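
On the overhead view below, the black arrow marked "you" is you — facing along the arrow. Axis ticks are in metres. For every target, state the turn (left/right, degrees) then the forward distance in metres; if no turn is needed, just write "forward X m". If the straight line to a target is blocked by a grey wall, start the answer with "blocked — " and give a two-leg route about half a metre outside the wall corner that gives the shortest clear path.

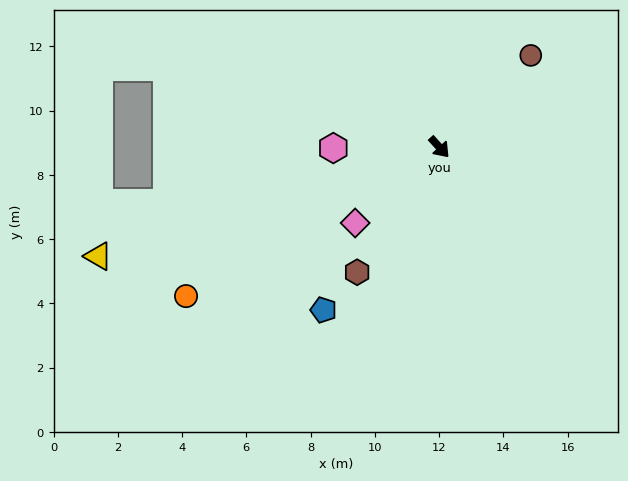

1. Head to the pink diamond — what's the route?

turn right 90°, forward 3.5 m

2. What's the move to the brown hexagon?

turn right 76°, forward 4.7 m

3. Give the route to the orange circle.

turn right 102°, forward 9.1 m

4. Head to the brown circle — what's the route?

turn left 93°, forward 4.0 m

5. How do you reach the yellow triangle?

turn right 114°, forward 11.1 m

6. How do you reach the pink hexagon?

turn right 132°, forward 3.3 m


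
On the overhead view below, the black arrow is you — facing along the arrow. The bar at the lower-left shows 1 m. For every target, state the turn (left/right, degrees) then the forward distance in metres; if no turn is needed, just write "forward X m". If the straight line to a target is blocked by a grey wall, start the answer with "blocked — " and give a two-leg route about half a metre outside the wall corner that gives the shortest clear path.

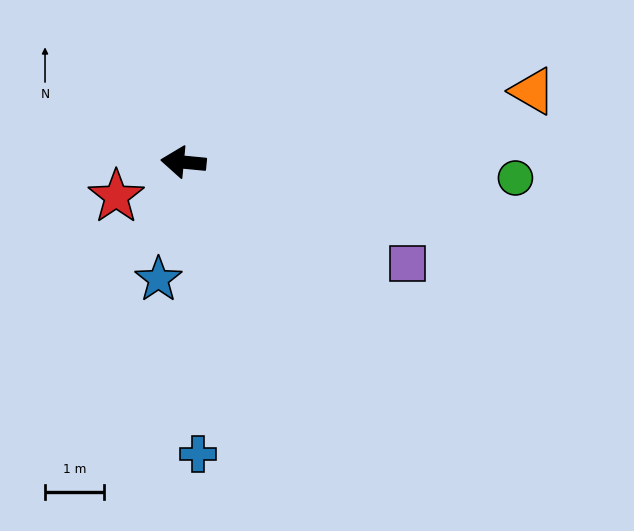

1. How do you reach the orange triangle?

turn right 163°, forward 6.1 m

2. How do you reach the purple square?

turn left 161°, forward 4.2 m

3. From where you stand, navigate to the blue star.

turn left 83°, forward 2.0 m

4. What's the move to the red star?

turn left 33°, forward 1.3 m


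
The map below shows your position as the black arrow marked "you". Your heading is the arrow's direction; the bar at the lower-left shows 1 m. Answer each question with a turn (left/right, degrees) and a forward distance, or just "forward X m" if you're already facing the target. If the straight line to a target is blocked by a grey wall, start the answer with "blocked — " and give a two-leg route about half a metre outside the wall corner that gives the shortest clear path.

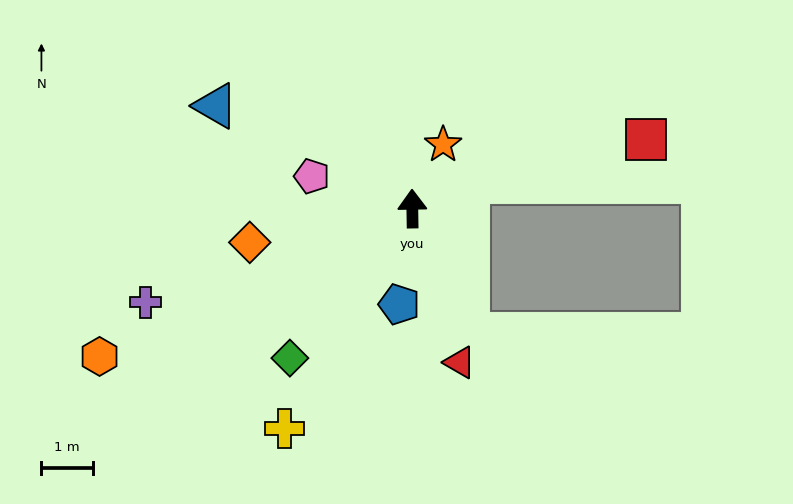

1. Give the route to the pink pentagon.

turn left 71°, forward 2.1 m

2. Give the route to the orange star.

turn right 27°, forward 1.4 m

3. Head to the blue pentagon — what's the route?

turn left 171°, forward 1.9 m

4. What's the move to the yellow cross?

turn left 149°, forward 5.0 m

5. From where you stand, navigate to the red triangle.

turn right 164°, forward 3.1 m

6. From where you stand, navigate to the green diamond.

turn left 140°, forward 3.8 m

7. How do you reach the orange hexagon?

turn left 114°, forward 6.7 m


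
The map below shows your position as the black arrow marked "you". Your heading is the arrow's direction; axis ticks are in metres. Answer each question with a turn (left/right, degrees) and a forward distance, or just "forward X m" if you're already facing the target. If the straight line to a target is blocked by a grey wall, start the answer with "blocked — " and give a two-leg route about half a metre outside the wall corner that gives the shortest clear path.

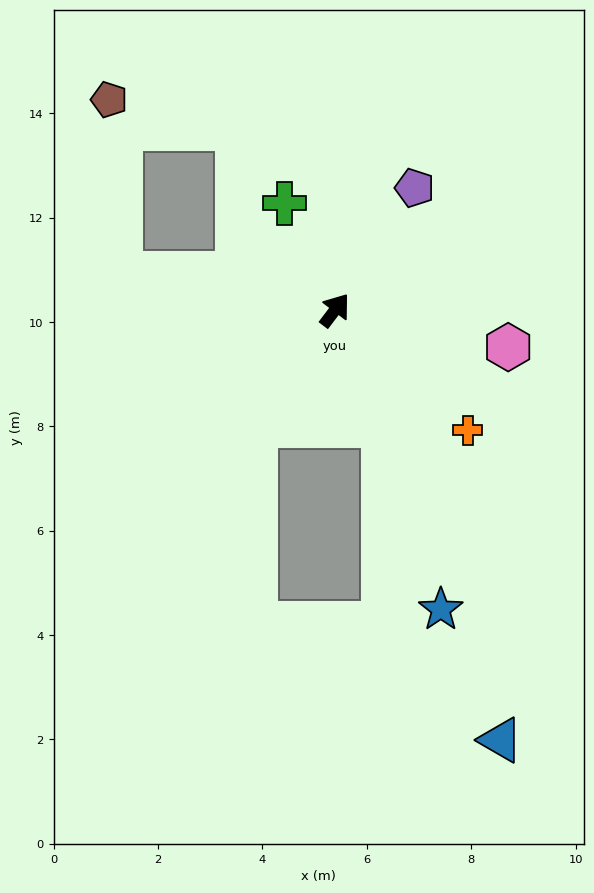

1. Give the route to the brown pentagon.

blocked — turn left 118°, forward 4.2 m, then turn right 77°, forward 3.3 m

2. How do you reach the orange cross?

turn right 95°, forward 3.4 m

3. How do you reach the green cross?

turn left 62°, forward 2.3 m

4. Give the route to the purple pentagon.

turn left 4°, forward 2.8 m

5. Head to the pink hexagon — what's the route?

turn right 65°, forward 3.4 m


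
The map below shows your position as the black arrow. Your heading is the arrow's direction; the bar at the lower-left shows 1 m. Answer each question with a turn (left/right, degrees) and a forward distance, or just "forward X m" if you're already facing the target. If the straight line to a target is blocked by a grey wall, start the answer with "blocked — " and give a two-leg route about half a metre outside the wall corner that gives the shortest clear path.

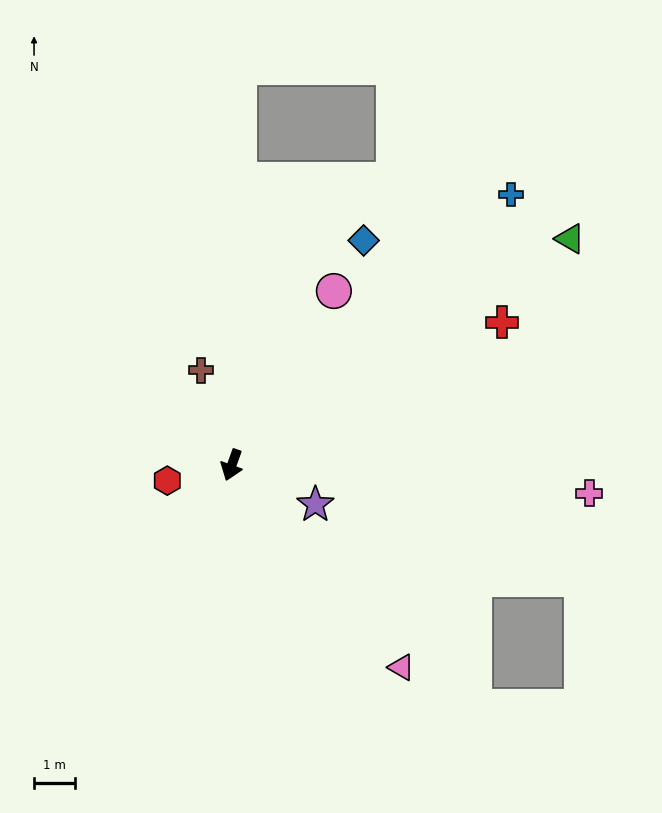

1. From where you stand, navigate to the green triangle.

turn left 143°, forward 9.9 m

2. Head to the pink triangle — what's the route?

turn left 60°, forward 6.4 m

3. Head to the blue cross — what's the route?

turn left 154°, forward 9.5 m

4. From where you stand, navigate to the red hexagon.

turn right 57°, forward 1.6 m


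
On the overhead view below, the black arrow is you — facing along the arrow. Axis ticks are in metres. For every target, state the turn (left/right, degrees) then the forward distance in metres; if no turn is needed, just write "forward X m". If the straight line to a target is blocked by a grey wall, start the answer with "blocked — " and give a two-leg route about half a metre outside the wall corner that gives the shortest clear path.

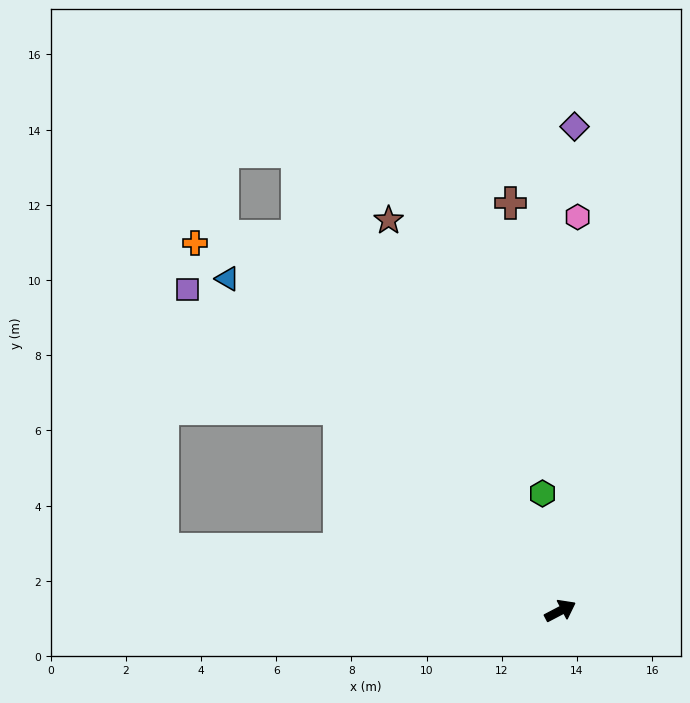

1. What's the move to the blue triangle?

turn left 107°, forward 12.5 m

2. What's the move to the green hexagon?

turn left 71°, forward 3.2 m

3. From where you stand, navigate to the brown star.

turn left 86°, forward 11.3 m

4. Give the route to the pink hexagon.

turn left 60°, forward 10.5 m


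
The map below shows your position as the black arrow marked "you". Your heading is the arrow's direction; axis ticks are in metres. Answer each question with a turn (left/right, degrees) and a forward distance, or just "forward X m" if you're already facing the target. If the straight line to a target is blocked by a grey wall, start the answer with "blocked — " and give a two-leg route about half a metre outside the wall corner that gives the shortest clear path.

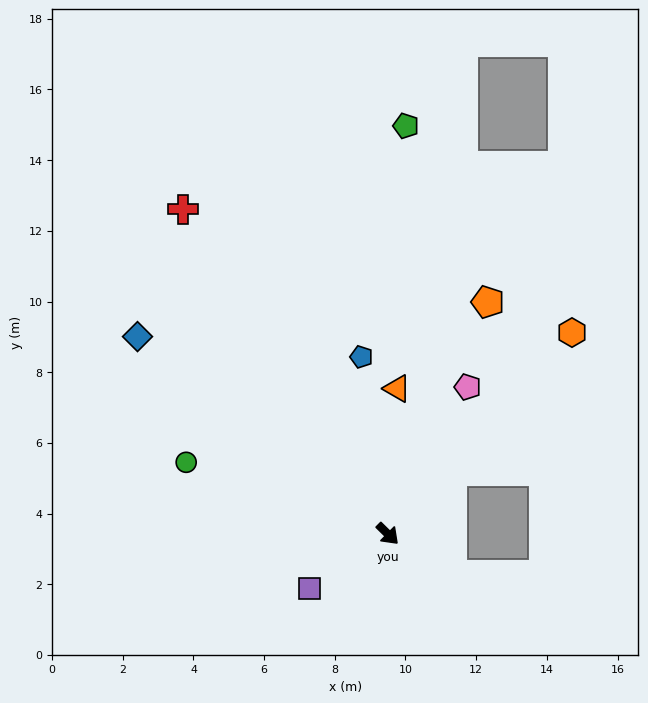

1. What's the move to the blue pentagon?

turn left 143°, forward 5.1 m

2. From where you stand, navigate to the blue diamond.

turn right 174°, forward 9.0 m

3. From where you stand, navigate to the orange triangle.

turn left 131°, forward 4.1 m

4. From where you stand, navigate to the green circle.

turn right 155°, forward 6.1 m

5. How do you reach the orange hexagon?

turn left 92°, forward 7.7 m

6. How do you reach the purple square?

turn right 101°, forward 2.7 m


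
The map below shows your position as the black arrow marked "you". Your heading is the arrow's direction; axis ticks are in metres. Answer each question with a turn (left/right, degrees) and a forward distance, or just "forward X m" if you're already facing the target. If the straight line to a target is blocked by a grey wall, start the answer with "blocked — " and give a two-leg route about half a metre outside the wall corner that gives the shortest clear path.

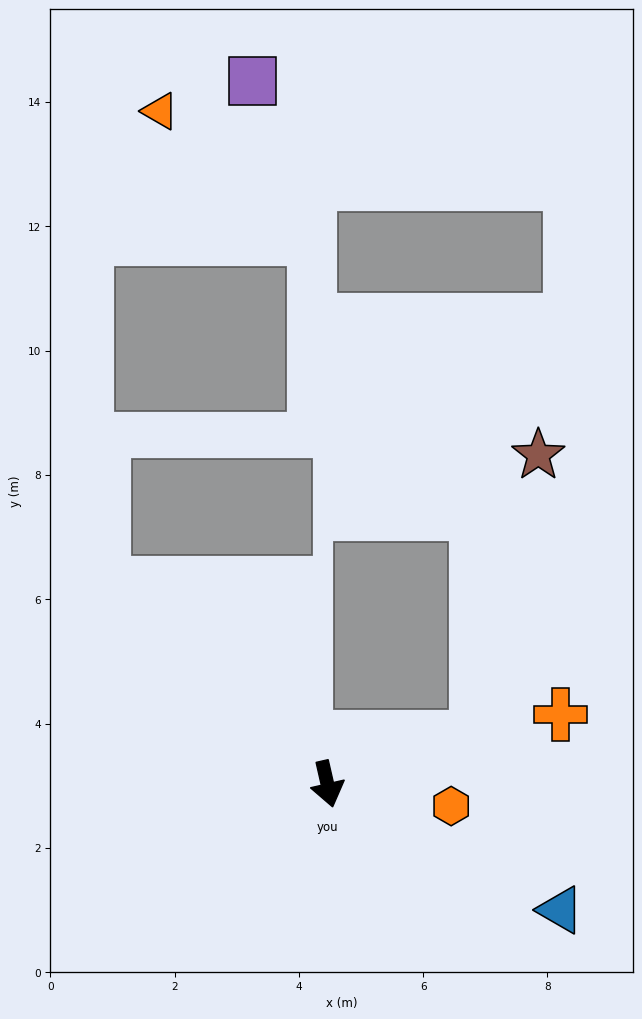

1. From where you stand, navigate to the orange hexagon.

turn left 67°, forward 2.0 m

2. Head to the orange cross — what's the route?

turn left 94°, forward 3.9 m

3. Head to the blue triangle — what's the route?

turn left 49°, forward 4.3 m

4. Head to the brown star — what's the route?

blocked — turn left 95°, forward 2.5 m, then turn left 60°, forward 4.6 m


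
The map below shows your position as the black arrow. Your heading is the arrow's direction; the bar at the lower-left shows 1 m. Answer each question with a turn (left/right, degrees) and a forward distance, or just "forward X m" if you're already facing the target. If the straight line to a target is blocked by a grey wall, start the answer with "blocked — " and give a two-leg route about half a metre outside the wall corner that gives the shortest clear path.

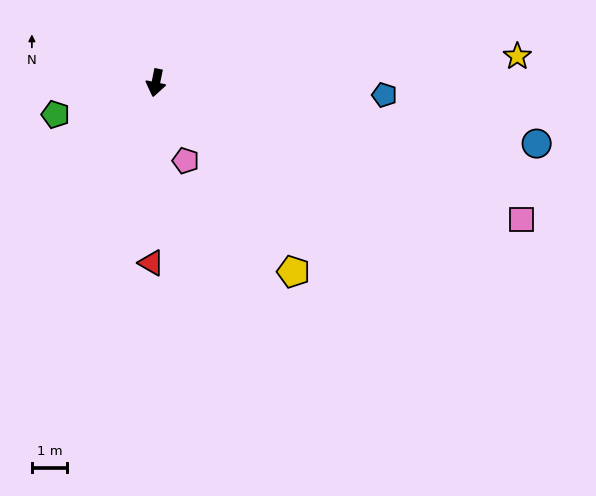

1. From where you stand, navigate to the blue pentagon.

turn left 98°, forward 6.4 m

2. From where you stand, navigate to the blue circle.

turn left 92°, forward 10.9 m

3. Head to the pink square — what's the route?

turn left 81°, forward 11.0 m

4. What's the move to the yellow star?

turn left 106°, forward 10.2 m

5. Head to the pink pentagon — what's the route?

turn left 32°, forward 2.3 m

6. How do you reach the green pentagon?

turn right 61°, forward 3.0 m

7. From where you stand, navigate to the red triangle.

turn left 10°, forward 5.1 m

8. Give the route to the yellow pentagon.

turn left 48°, forward 6.6 m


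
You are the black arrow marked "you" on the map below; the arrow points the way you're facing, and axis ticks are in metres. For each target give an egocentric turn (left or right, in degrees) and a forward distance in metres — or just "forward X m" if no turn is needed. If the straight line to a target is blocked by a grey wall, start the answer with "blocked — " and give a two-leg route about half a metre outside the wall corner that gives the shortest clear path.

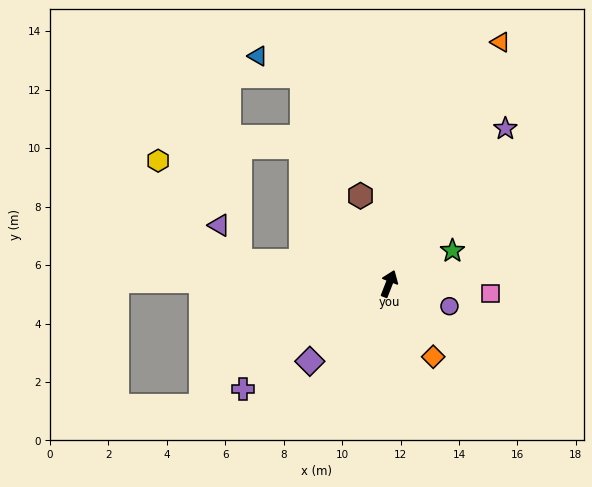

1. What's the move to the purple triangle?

blocked — turn left 103°, forward 5.2 m, then turn right 52°, forward 1.4 m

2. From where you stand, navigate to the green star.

turn right 41°, forward 2.4 m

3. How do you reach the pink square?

turn right 74°, forward 3.5 m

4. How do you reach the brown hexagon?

turn left 39°, forward 3.2 m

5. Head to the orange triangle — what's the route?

turn right 3°, forward 9.1 m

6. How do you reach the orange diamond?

turn right 128°, forward 2.9 m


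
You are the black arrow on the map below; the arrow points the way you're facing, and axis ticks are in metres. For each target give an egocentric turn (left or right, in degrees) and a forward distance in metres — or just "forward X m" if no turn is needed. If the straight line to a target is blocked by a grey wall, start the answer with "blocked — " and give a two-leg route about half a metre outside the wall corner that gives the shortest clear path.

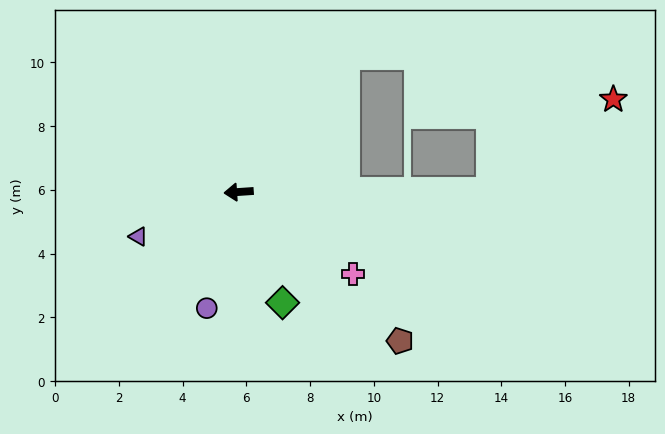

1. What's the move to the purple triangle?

turn left 20°, forward 3.4 m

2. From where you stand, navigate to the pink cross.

turn left 140°, forward 4.4 m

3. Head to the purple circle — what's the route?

turn left 71°, forward 3.8 m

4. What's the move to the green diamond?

turn left 108°, forward 3.7 m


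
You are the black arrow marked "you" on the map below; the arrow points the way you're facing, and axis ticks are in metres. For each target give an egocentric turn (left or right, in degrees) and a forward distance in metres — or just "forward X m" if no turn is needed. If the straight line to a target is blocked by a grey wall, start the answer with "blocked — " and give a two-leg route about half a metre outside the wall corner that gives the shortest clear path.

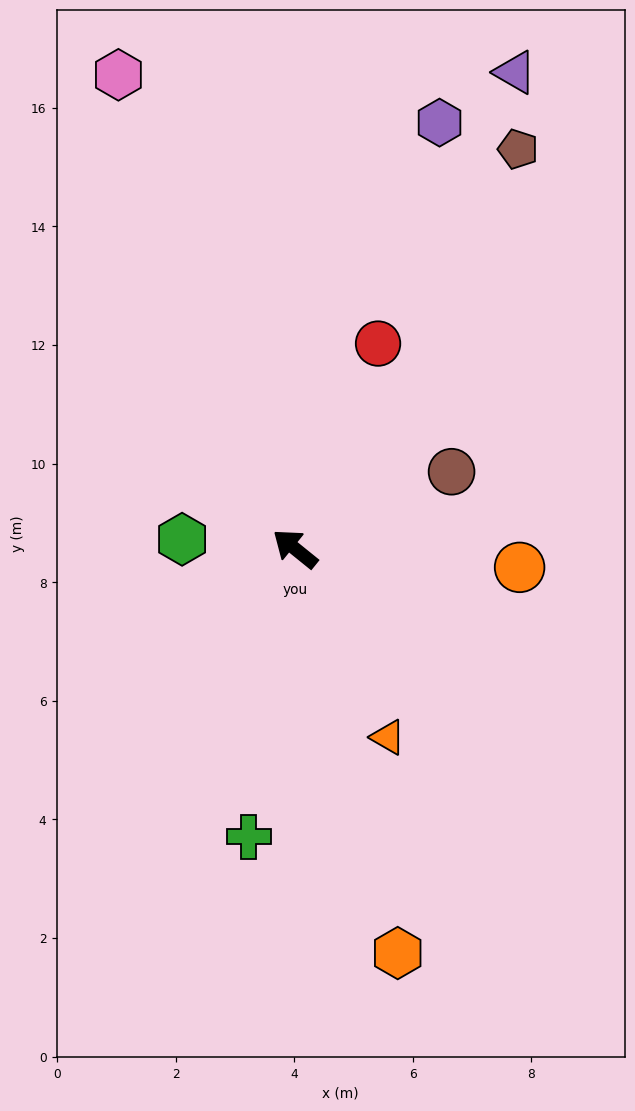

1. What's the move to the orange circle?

turn right 146°, forward 3.8 m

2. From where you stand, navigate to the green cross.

turn left 120°, forward 4.9 m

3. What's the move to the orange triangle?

turn left 155°, forward 3.5 m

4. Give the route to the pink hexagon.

turn right 31°, forward 8.5 m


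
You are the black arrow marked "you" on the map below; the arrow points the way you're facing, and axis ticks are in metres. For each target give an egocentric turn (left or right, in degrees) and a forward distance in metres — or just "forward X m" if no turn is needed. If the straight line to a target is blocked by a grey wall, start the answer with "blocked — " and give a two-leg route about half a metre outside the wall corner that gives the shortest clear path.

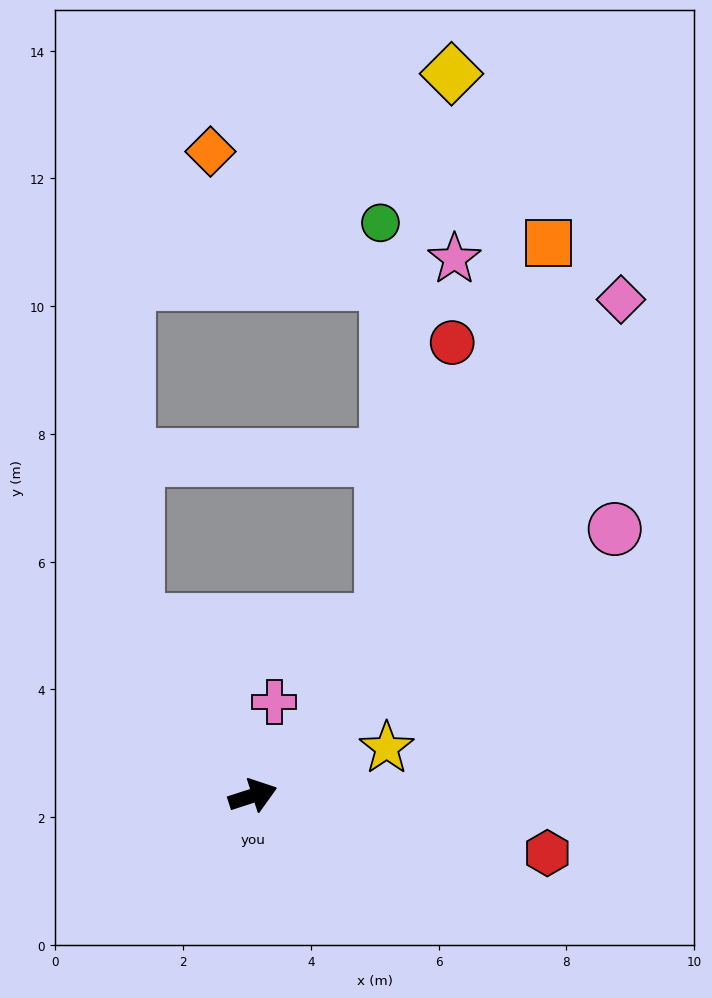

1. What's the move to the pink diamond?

turn left 35°, forward 9.7 m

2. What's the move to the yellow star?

forward 2.2 m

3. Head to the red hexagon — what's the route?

turn right 29°, forward 4.7 m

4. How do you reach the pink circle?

turn left 18°, forward 7.0 m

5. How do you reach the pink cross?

turn left 59°, forward 1.5 m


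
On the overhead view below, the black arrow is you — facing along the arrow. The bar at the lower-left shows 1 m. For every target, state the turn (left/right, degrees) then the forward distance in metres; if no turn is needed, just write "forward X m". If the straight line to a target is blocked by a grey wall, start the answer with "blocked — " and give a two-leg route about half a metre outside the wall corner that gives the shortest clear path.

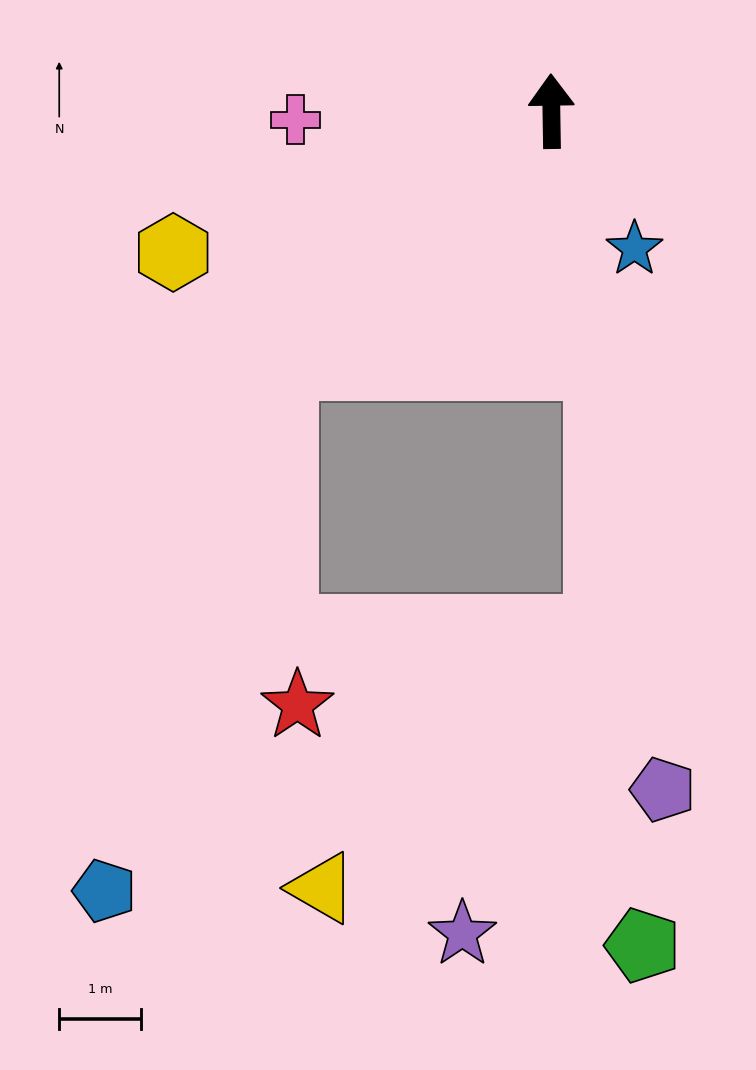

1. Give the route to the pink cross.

turn left 91°, forward 3.1 m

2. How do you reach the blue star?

turn right 150°, forward 2.0 m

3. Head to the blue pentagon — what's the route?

blocked — turn left 133°, forward 4.5 m, then turn left 27°, forward 6.8 m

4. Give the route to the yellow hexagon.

turn left 110°, forward 4.9 m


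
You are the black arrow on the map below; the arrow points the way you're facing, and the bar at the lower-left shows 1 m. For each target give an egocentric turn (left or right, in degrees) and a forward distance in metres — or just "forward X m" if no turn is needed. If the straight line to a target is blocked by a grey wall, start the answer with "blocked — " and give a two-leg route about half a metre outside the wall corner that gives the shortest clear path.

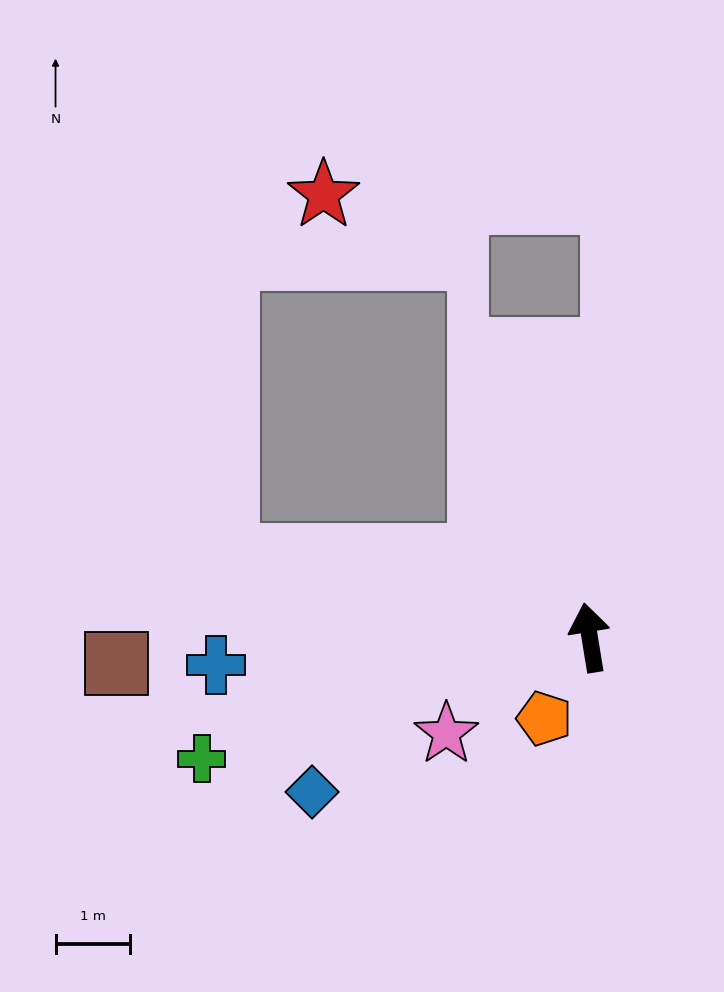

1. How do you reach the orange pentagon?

turn left 141°, forward 1.2 m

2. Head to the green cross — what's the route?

turn left 98°, forward 5.4 m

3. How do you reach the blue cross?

turn left 85°, forward 5.0 m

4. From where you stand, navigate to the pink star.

turn left 115°, forward 2.3 m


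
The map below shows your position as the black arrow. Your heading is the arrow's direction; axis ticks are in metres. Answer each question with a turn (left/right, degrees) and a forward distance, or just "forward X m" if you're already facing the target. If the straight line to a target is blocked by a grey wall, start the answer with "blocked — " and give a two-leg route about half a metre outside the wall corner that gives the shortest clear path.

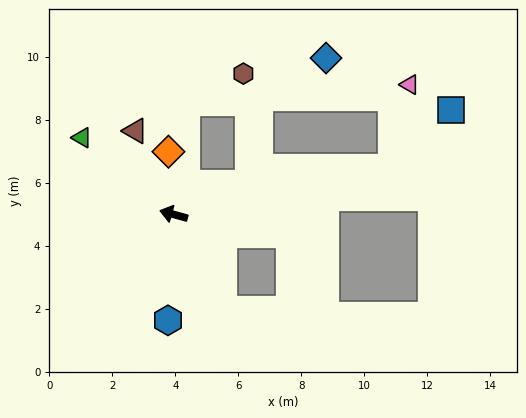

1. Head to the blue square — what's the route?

blocked — turn right 152°, forward 7.1 m, then turn left 31°, forward 2.6 m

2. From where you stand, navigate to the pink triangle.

blocked — turn right 152°, forward 7.1 m, then turn left 65°, forward 2.7 m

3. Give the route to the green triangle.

turn right 25°, forward 3.8 m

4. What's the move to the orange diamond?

turn right 70°, forward 2.0 m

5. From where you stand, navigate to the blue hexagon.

turn left 102°, forward 3.4 m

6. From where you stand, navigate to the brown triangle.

turn right 50°, forward 2.9 m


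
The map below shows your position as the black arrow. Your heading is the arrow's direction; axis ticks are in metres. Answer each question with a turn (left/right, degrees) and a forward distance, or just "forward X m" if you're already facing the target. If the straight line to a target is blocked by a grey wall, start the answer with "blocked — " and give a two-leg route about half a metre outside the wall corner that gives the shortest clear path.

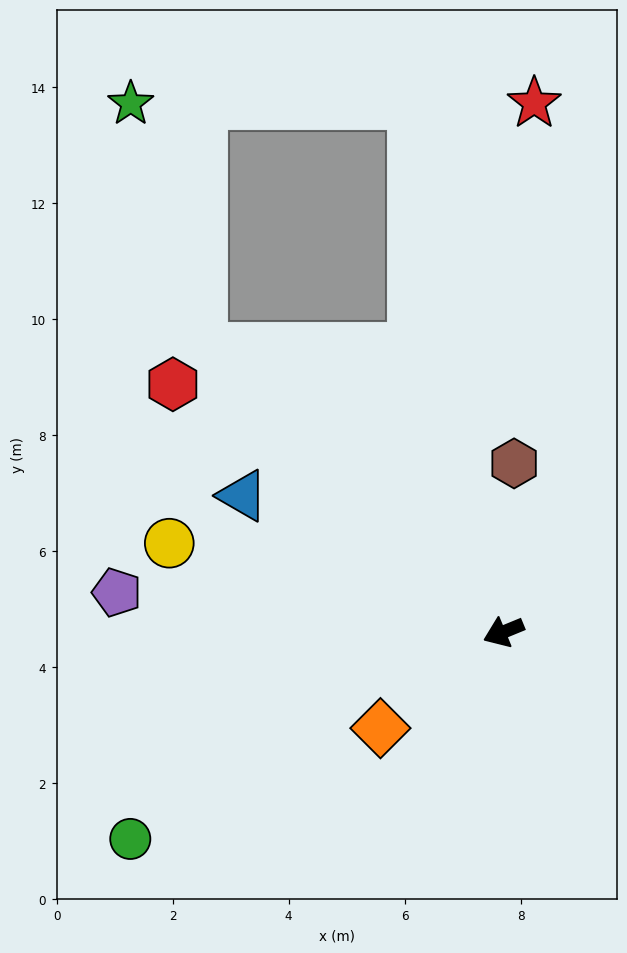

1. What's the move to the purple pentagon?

turn right 28°, forward 6.7 m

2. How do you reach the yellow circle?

turn right 37°, forward 6.0 m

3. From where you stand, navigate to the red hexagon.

turn right 59°, forward 7.1 m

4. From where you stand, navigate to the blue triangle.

turn right 50°, forward 5.1 m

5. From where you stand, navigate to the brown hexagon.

turn right 116°, forward 2.9 m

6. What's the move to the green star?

blocked — turn right 66°, forward 7.1 m, then turn right 30°, forward 4.4 m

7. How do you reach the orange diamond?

turn left 16°, forward 2.7 m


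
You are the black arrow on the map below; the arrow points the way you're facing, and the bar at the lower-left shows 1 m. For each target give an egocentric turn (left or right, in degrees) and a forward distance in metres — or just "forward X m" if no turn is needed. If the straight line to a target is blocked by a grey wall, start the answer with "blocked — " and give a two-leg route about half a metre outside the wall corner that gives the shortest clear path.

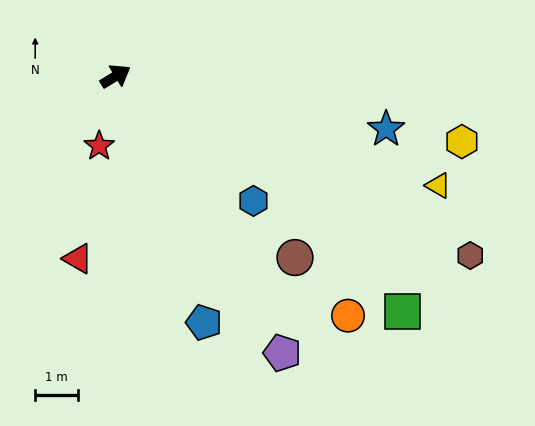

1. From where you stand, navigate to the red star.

turn right 135°, forward 1.7 m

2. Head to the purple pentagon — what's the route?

turn right 90°, forward 7.5 m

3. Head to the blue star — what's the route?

turn right 42°, forward 6.4 m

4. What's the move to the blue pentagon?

turn right 102°, forward 6.1 m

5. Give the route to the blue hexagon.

turn right 73°, forward 4.3 m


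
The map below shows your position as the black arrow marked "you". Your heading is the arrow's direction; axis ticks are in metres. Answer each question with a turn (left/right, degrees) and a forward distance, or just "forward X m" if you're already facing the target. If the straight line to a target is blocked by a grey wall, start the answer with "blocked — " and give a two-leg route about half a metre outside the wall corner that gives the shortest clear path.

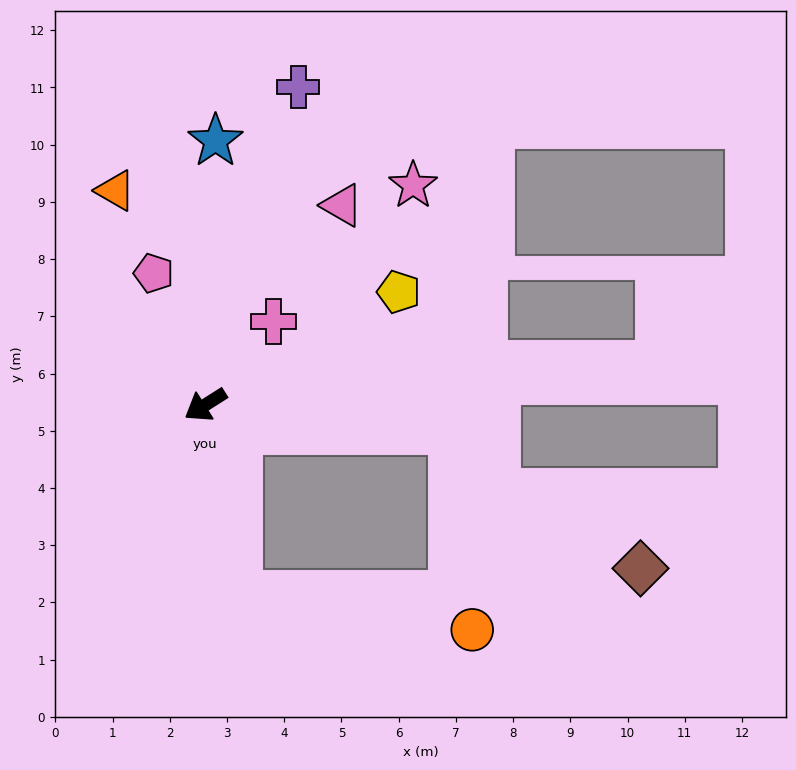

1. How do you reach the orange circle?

blocked — turn left 68°, forward 3.4 m, then turn left 71°, forward 4.1 m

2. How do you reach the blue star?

turn right 125°, forward 4.6 m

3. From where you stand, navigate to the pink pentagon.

turn right 101°, forward 2.5 m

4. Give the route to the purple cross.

turn right 139°, forward 5.8 m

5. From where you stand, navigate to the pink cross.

turn right 162°, forward 1.9 m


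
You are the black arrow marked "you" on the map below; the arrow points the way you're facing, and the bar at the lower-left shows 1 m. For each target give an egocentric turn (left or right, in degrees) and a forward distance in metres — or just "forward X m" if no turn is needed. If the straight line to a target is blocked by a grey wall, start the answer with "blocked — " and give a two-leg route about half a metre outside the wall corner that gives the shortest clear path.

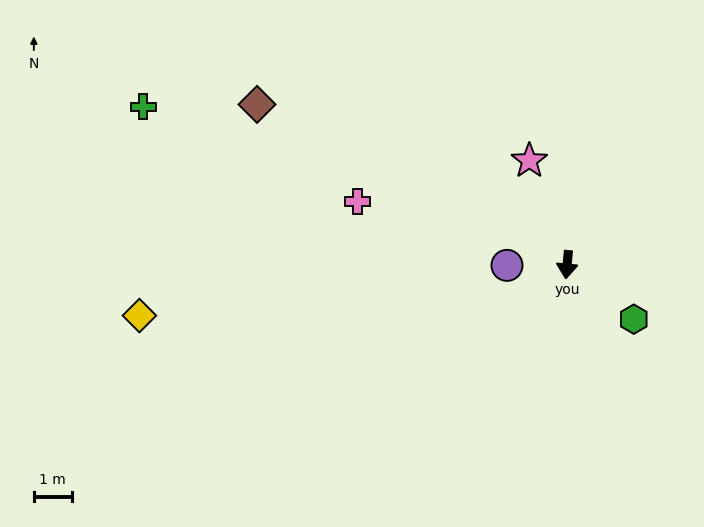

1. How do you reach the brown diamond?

turn right 112°, forward 9.2 m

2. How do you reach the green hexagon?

turn left 56°, forward 2.3 m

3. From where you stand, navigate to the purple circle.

turn right 84°, forward 1.6 m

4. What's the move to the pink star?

turn right 155°, forward 2.9 m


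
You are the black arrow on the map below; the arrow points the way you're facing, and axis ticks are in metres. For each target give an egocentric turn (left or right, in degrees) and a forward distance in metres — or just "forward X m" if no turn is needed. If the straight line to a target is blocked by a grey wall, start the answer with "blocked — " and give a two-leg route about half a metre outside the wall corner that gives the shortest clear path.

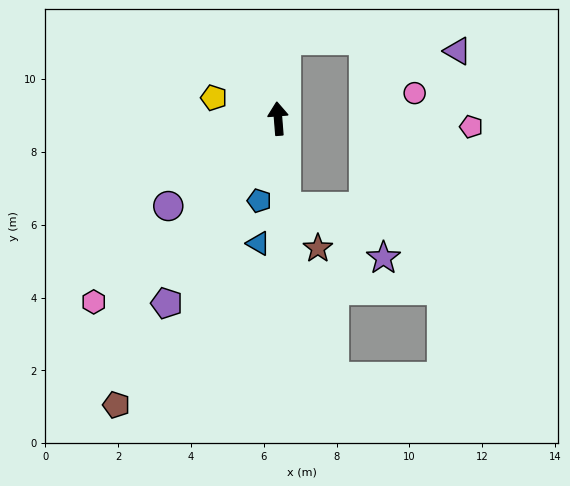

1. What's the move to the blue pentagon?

turn left 163°, forward 2.3 m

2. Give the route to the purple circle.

turn left 124°, forward 3.9 m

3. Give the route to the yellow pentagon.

turn left 68°, forward 1.9 m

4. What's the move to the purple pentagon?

turn left 144°, forward 5.9 m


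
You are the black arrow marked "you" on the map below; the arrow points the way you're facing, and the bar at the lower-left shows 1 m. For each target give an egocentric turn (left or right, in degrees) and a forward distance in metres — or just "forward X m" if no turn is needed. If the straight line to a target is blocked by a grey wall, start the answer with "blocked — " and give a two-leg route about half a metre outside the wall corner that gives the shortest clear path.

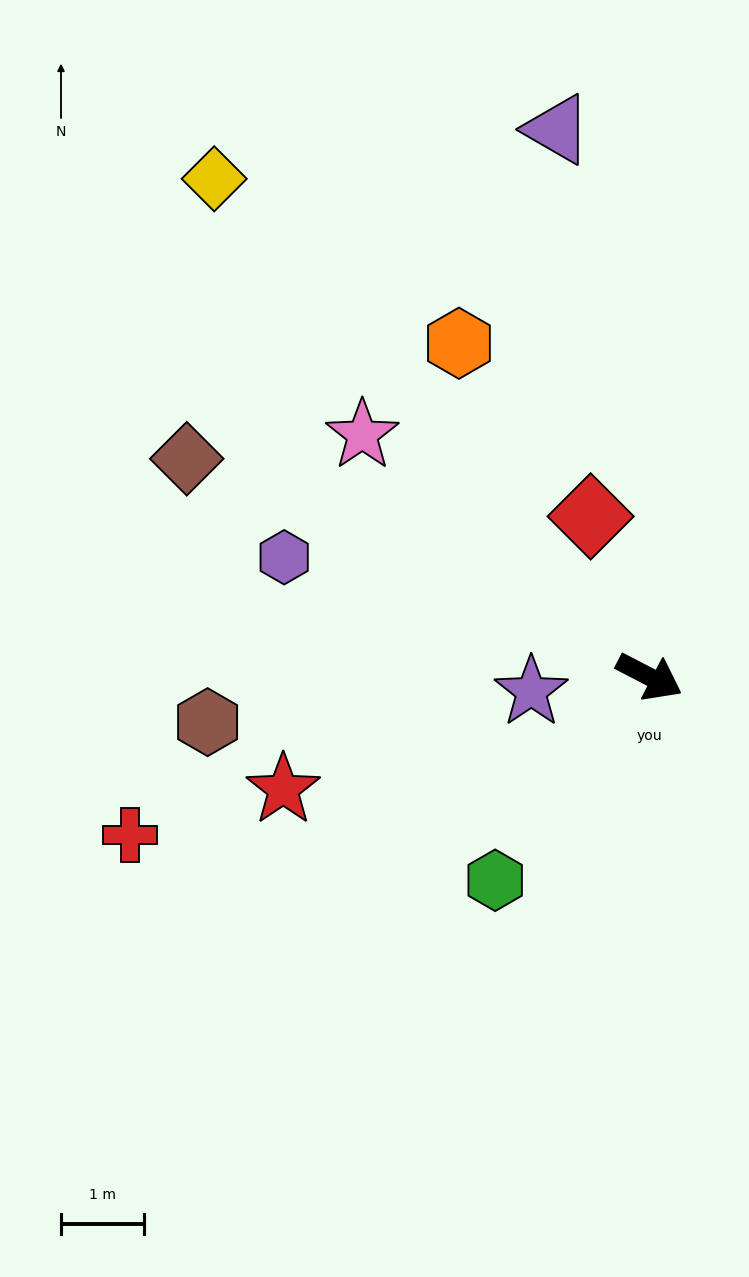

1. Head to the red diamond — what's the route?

turn left 138°, forward 2.1 m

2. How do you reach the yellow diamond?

turn left 159°, forward 8.0 m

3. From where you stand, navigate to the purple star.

turn right 146°, forward 1.4 m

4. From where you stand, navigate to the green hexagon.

turn right 100°, forward 3.1 m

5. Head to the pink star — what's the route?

turn left 167°, forward 4.5 m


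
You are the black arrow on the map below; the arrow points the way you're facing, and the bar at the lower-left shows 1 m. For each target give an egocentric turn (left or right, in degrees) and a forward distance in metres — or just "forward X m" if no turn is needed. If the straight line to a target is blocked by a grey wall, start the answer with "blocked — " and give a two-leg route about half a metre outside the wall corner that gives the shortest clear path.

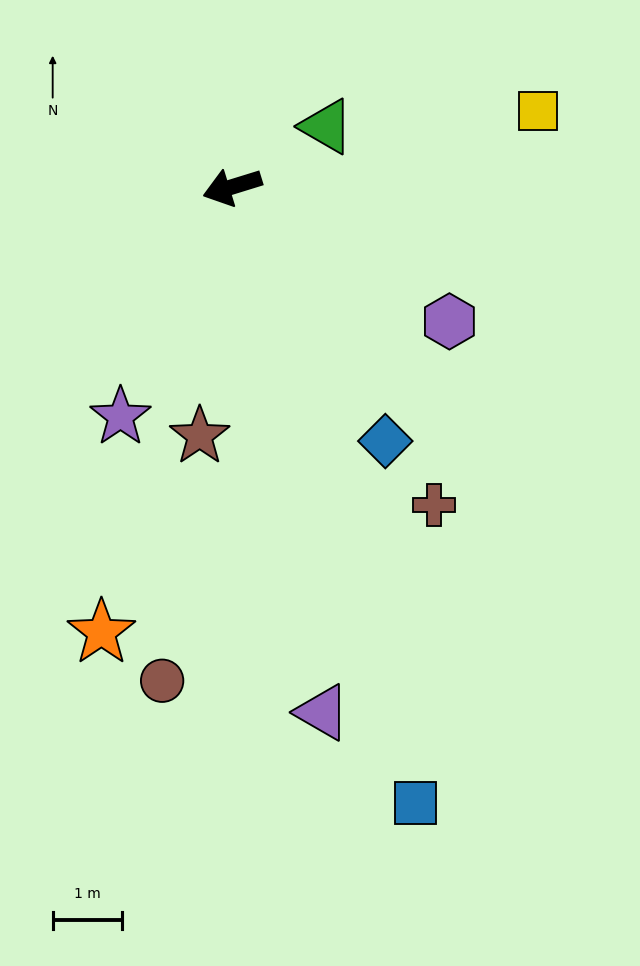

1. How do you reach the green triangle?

turn right 164°, forward 1.6 m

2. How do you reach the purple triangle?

turn left 83°, forward 7.7 m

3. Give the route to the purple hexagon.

turn left 131°, forward 3.7 m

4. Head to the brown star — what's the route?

turn left 65°, forward 3.6 m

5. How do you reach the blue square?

turn left 89°, forward 9.3 m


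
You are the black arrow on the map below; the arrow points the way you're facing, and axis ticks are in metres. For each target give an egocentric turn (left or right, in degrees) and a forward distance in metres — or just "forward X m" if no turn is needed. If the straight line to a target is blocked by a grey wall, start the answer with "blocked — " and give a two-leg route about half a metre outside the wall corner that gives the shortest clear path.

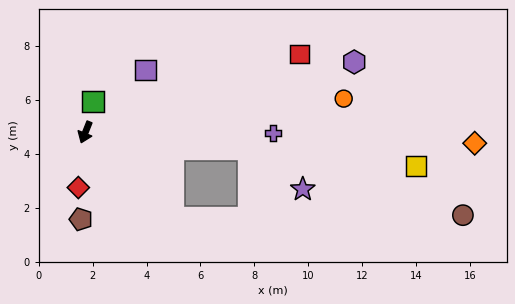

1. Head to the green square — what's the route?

turn right 172°, forward 1.2 m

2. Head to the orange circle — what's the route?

turn left 119°, forward 9.7 m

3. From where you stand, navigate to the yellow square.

turn left 106°, forward 12.3 m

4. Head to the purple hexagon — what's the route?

turn left 126°, forward 10.3 m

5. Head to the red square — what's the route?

turn left 132°, forward 8.5 m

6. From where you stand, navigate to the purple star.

blocked — turn left 106°, forward 6.1 m, then turn right 31°, forward 2.5 m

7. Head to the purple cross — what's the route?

turn left 112°, forward 7.0 m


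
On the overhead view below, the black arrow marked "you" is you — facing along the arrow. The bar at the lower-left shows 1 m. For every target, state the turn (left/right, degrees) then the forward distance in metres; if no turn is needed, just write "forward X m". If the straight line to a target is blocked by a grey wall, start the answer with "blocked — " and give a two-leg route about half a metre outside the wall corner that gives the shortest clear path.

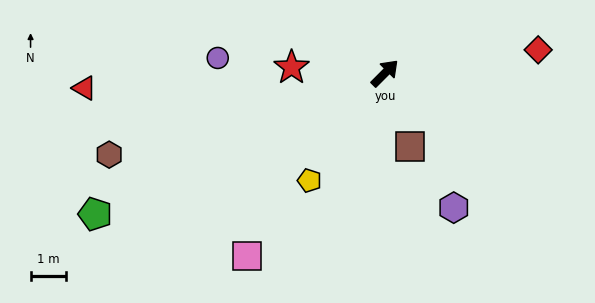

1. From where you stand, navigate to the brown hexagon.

turn left 151°, forward 8.1 m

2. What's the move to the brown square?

turn right 116°, forward 2.2 m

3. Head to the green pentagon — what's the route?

turn left 161°, forward 9.1 m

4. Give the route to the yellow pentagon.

turn right 170°, forward 3.7 m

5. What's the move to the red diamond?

turn right 36°, forward 4.4 m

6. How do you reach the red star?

turn left 131°, forward 2.6 m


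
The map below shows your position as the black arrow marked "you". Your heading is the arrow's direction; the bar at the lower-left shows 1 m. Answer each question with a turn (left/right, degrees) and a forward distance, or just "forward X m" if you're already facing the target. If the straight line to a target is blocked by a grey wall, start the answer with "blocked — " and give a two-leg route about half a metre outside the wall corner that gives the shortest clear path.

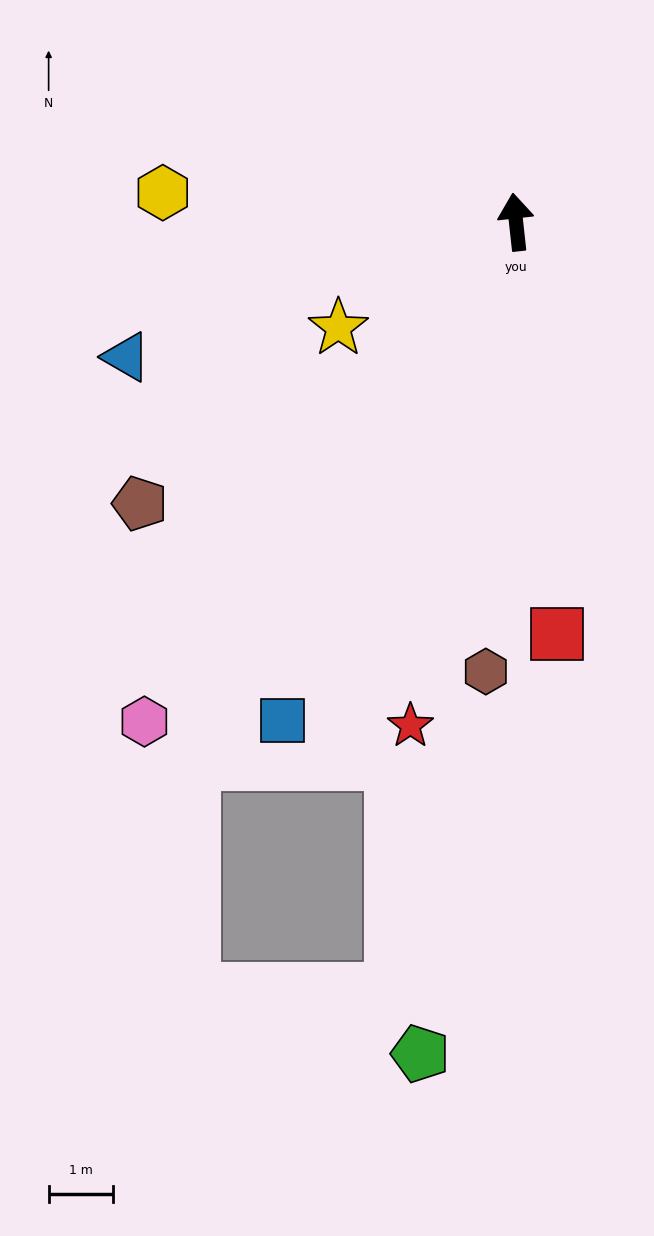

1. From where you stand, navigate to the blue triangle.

turn left 103°, forward 6.4 m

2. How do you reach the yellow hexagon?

turn left 79°, forward 5.5 m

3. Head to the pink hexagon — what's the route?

turn left 137°, forward 9.7 m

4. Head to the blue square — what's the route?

turn left 149°, forward 8.5 m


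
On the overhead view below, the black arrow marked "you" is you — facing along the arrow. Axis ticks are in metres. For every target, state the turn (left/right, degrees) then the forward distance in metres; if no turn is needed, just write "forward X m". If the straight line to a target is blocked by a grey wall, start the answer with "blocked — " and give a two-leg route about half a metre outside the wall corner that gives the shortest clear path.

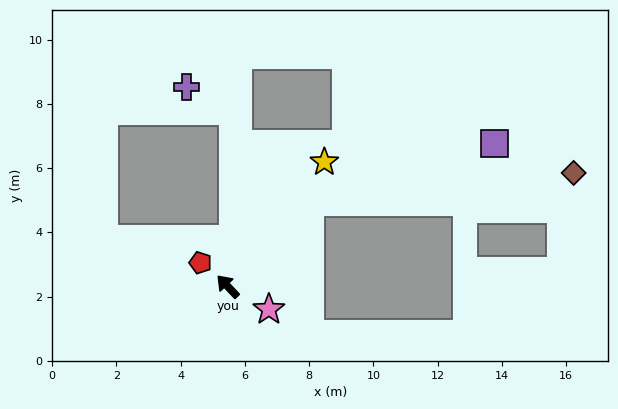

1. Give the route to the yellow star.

turn right 81°, forward 4.9 m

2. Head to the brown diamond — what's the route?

blocked — turn right 88°, forward 3.7 m, then turn right 39°, forward 8.2 m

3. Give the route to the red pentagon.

turn left 6°, forward 1.1 m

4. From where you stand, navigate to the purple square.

blocked — turn right 88°, forward 3.7 m, then turn right 28°, forward 6.0 m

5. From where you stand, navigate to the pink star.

turn right 162°, forward 1.5 m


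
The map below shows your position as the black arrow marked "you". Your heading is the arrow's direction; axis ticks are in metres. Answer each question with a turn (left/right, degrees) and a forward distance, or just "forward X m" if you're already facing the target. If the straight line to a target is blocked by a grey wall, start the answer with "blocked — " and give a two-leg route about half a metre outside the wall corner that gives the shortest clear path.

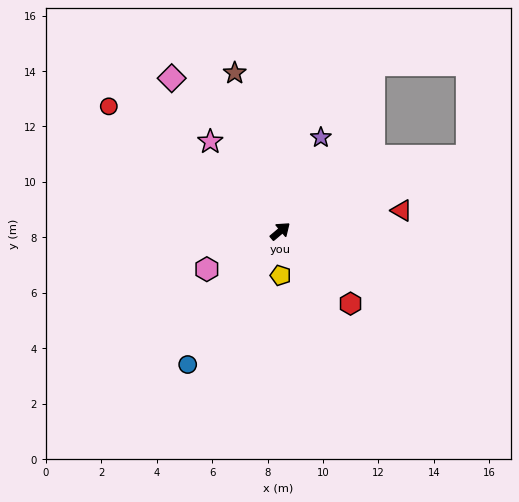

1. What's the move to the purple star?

turn left 26°, forward 3.7 m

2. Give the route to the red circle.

turn left 104°, forward 7.6 m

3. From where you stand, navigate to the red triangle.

turn right 30°, forward 4.4 m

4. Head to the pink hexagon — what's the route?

turn left 167°, forward 3.0 m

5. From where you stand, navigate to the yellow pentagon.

turn right 130°, forward 1.6 m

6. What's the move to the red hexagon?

turn right 86°, forward 3.6 m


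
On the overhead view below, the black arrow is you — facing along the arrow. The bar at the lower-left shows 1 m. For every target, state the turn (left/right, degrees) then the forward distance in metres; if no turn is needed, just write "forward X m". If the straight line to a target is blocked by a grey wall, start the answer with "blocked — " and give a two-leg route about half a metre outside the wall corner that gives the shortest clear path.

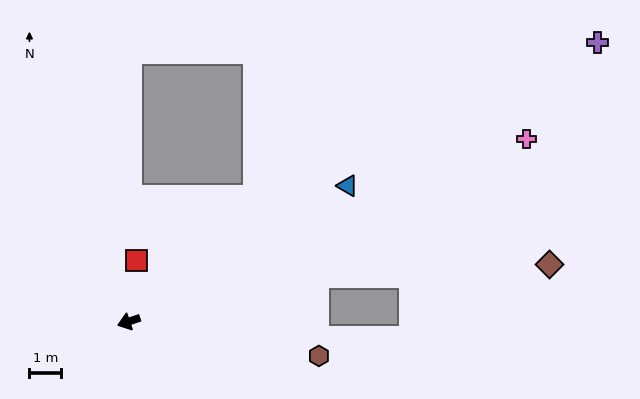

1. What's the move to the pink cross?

turn right 174°, forward 13.8 m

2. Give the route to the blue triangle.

turn right 167°, forward 8.1 m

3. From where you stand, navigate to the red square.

turn right 116°, forward 2.0 m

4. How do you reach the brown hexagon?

turn left 151°, forward 6.1 m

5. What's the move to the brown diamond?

blocked — turn left 175°, forward 6.1 m, then turn right 11°, forward 7.4 m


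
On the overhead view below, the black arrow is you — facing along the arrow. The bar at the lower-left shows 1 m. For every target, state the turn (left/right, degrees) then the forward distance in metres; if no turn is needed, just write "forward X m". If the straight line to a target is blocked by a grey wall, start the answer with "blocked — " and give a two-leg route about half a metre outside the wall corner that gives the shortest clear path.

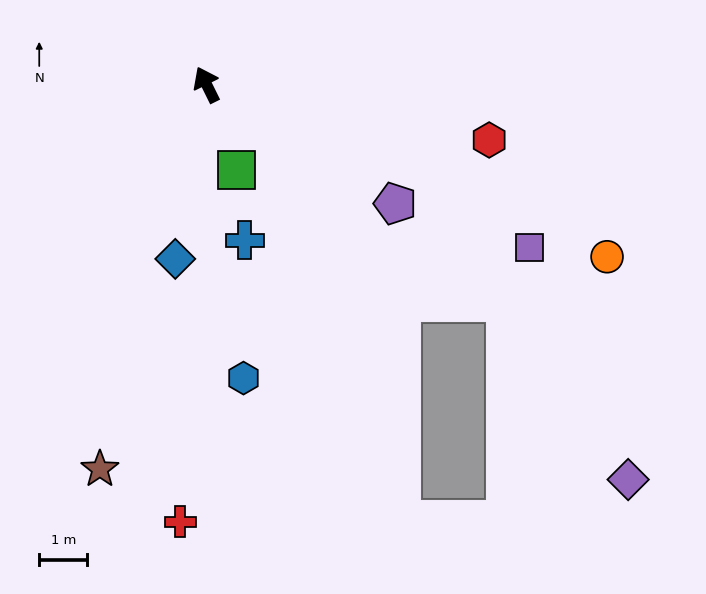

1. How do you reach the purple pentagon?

turn right 149°, forward 4.7 m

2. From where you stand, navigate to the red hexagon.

turn right 127°, forward 6.0 m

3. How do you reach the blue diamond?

turn left 144°, forward 3.7 m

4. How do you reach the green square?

turn left 173°, forward 1.9 m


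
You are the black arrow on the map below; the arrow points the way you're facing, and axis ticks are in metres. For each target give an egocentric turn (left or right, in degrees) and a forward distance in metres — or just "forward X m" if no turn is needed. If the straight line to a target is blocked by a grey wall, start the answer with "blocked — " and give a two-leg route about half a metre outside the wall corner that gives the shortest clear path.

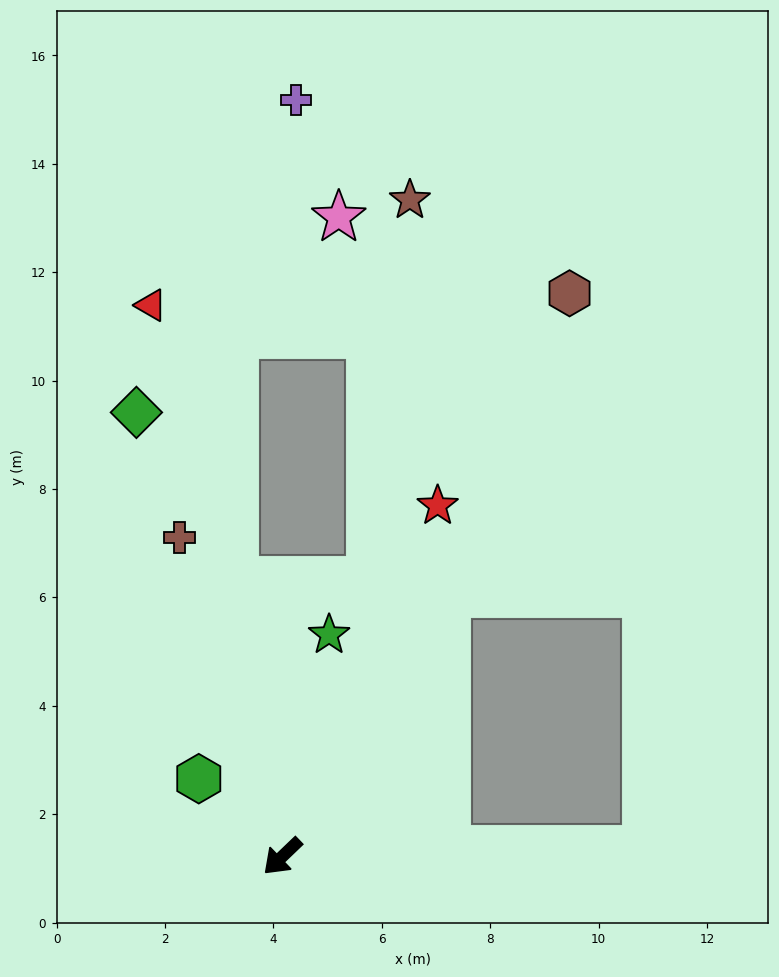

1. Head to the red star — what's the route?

turn right 158°, forward 7.1 m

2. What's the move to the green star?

turn right 146°, forward 4.2 m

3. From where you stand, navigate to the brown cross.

turn right 116°, forward 6.2 m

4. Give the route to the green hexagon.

turn right 87°, forward 2.1 m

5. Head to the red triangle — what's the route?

turn right 120°, forward 10.5 m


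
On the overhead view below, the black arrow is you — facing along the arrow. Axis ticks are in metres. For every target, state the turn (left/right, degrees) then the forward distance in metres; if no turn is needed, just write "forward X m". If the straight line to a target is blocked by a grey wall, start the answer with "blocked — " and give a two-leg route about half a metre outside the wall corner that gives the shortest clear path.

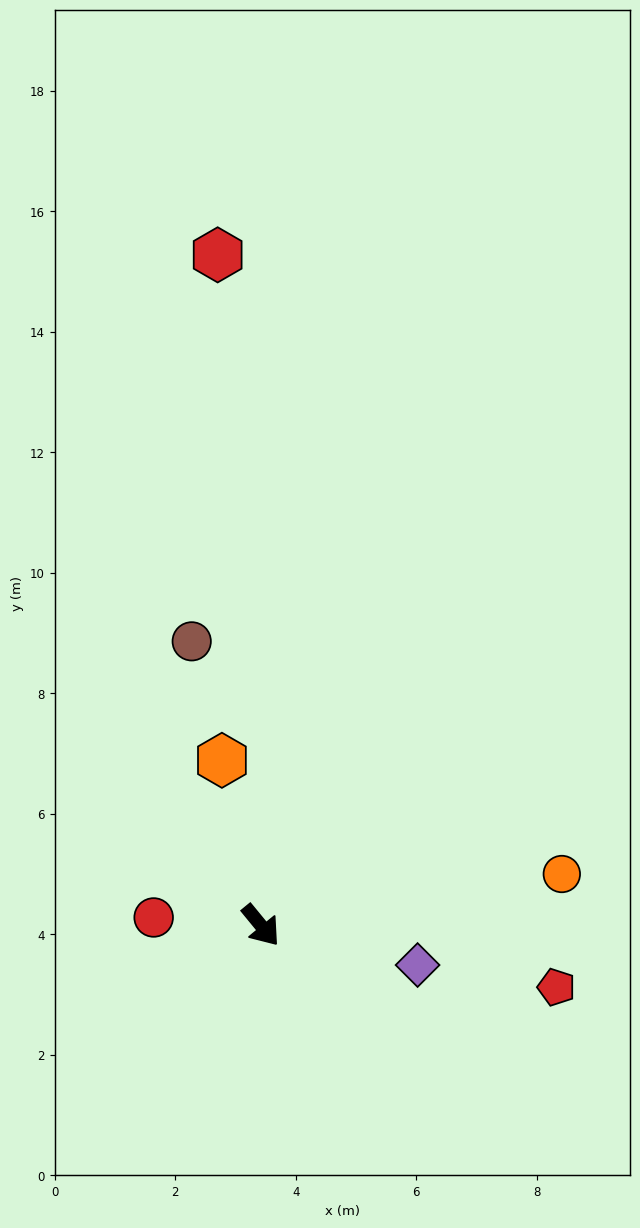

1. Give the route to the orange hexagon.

turn left 154°, forward 2.8 m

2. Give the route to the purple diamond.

turn left 36°, forward 2.7 m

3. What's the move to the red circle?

turn right 134°, forward 1.8 m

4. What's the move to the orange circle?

turn left 60°, forward 5.1 m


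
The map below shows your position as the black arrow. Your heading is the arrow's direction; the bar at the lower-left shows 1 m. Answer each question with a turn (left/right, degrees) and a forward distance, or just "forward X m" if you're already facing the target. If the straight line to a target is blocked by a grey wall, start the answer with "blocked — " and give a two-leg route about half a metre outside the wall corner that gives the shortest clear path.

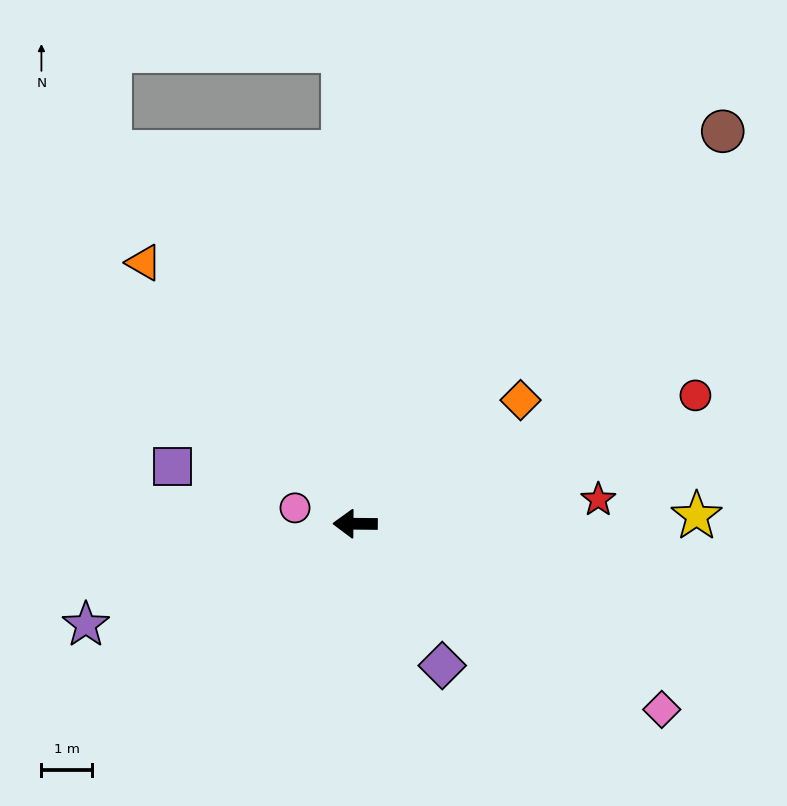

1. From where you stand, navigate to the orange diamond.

turn right 143°, forward 4.0 m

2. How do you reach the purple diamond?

turn left 122°, forward 3.3 m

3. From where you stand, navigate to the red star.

turn right 174°, forward 4.8 m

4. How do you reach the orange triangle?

turn right 51°, forward 6.6 m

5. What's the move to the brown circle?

turn right 133°, forward 10.5 m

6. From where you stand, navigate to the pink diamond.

turn left 149°, forward 7.0 m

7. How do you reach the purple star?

turn left 21°, forward 5.6 m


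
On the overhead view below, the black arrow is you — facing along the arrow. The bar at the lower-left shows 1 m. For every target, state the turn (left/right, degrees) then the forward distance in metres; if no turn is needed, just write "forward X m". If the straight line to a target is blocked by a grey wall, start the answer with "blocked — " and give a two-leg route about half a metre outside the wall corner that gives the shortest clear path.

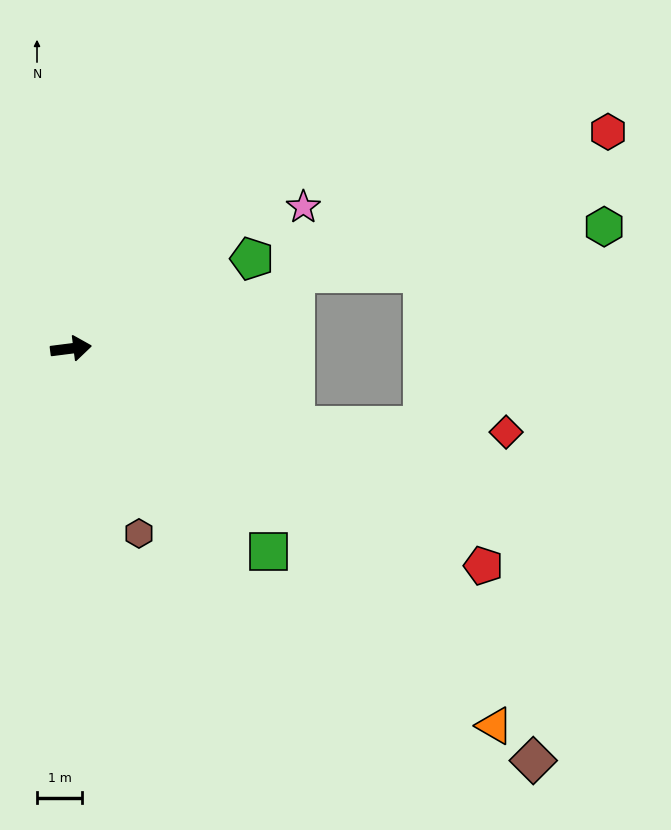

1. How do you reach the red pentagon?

turn right 35°, forward 10.3 m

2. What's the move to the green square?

turn right 53°, forward 6.3 m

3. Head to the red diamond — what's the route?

blocked — turn right 26°, forward 5.2 m, then turn left 17°, forward 4.7 m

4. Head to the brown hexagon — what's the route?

turn right 77°, forward 4.4 m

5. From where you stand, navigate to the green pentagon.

turn left 19°, forward 4.5 m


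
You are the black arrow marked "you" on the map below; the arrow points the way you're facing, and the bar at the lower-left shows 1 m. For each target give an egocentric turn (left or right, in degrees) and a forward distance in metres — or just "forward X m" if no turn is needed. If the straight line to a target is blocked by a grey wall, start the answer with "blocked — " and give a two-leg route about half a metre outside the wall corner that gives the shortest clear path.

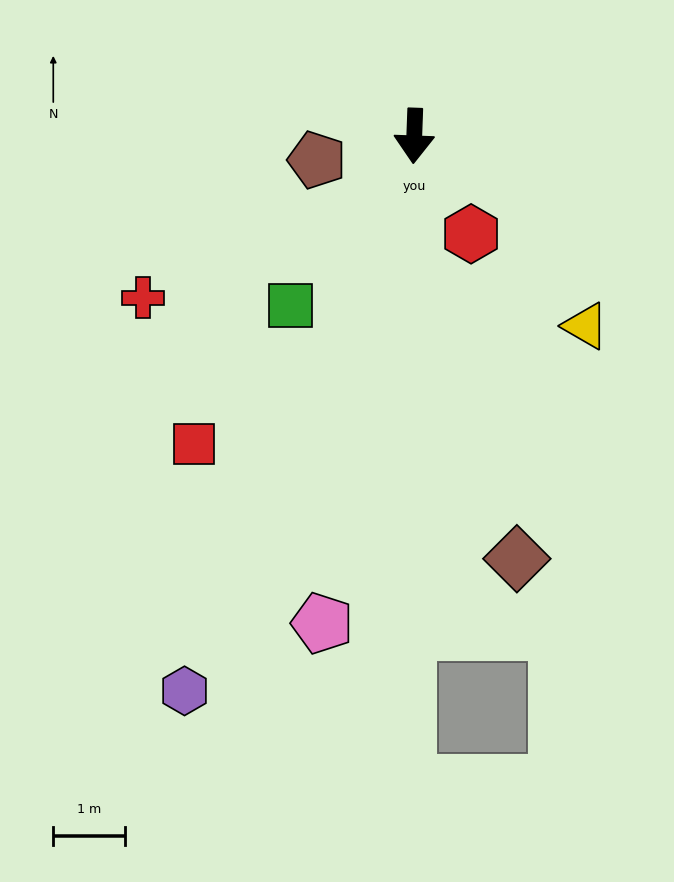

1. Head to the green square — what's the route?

turn right 34°, forward 2.9 m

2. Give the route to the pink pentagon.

turn right 9°, forward 6.9 m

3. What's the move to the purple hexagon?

turn right 20°, forward 8.3 m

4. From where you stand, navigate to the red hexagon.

turn left 32°, forward 1.6 m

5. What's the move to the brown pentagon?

turn right 74°, forward 1.4 m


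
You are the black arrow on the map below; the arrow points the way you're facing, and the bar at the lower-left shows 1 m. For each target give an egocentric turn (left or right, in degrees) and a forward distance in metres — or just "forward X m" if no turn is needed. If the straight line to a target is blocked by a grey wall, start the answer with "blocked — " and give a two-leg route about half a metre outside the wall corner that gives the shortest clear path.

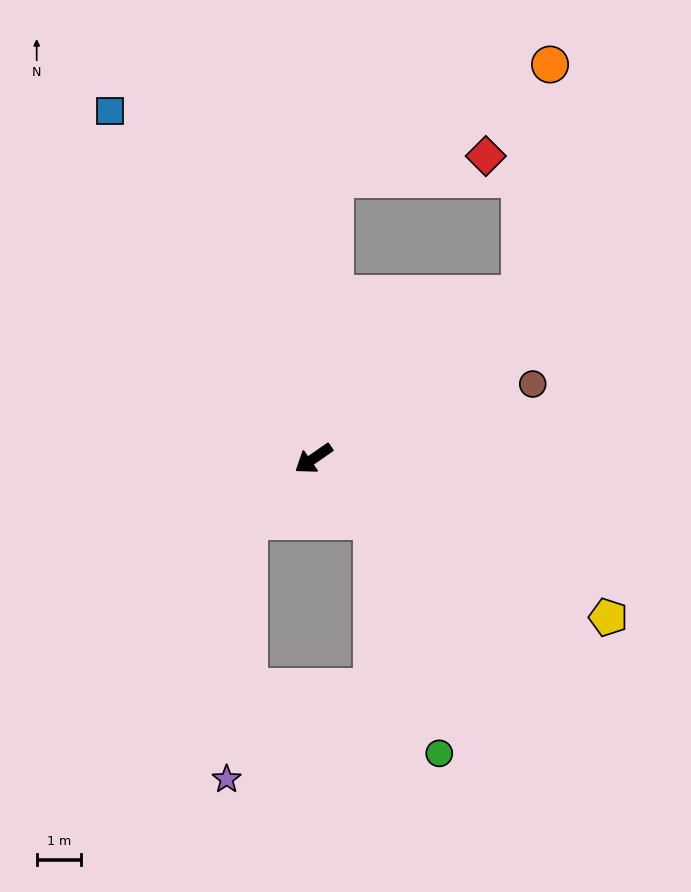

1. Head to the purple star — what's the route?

blocked — turn left 10°, forward 2.0 m, then turn left 40°, forward 5.8 m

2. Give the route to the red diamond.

blocked — turn right 129°, forward 6.3 m, then turn right 77°, forward 3.4 m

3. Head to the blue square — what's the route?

turn right 94°, forward 9.1 m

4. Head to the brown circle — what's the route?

turn left 164°, forward 5.2 m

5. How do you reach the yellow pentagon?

turn left 117°, forward 7.6 m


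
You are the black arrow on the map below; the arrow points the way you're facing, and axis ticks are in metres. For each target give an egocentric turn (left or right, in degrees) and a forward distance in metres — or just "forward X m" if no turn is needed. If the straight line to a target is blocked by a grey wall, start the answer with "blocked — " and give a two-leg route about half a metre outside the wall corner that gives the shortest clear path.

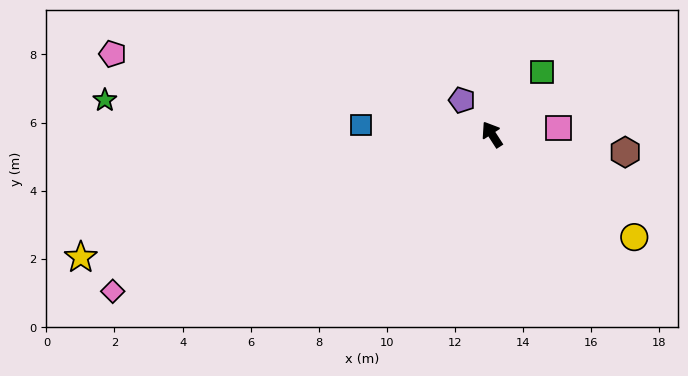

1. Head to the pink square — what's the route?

turn right 118°, forward 2.0 m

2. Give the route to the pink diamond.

turn left 80°, forward 12.1 m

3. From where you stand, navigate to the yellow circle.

turn right 159°, forward 5.2 m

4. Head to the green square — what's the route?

turn right 72°, forward 2.4 m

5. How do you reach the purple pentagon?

turn left 8°, forward 1.3 m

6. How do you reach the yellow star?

turn left 74°, forward 12.6 m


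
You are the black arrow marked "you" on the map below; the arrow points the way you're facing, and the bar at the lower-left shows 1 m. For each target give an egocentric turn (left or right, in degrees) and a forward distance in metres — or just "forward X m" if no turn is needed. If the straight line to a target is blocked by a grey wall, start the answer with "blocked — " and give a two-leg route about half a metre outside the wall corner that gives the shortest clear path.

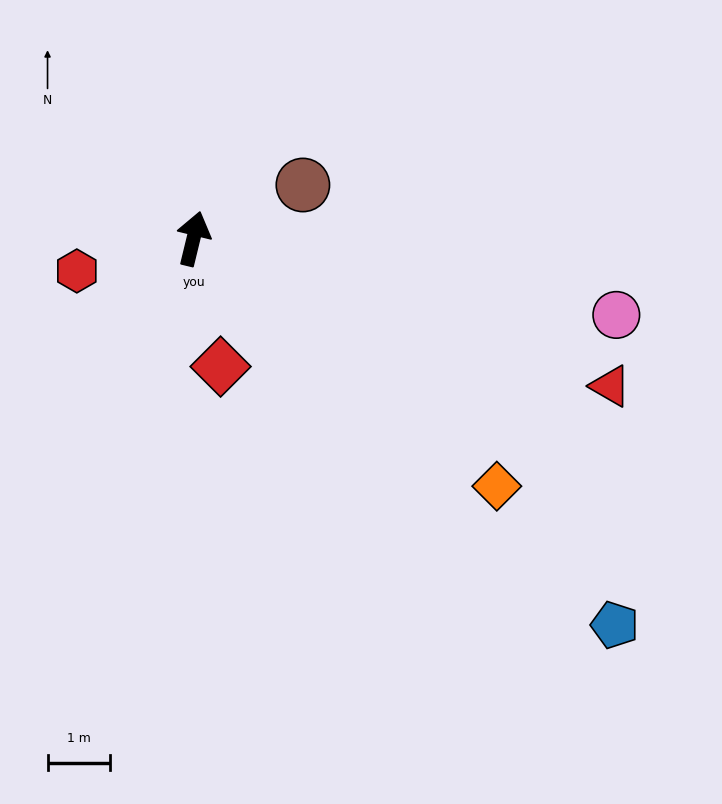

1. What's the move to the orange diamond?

turn right 116°, forward 6.2 m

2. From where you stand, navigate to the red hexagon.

turn left 119°, forward 1.9 m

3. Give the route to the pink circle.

turn right 87°, forward 6.8 m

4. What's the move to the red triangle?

turn right 96°, forward 7.0 m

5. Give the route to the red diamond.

turn right 154°, forward 2.1 m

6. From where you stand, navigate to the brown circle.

turn right 50°, forward 1.9 m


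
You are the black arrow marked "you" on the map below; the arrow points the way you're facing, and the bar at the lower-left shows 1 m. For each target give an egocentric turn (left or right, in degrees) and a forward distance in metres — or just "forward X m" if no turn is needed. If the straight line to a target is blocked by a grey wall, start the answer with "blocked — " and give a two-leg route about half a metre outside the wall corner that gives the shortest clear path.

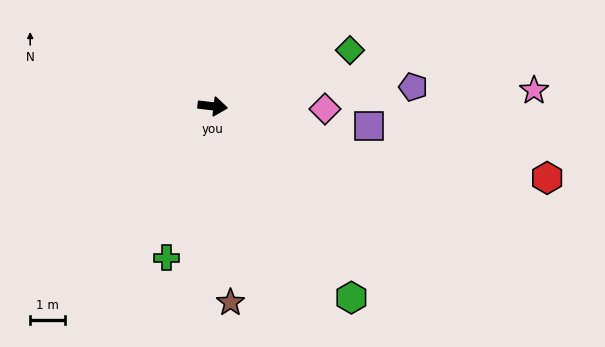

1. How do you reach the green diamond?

turn left 29°, forward 4.3 m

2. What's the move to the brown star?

turn right 78°, forward 5.7 m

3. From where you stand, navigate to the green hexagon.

turn right 47°, forward 6.9 m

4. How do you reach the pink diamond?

turn left 5°, forward 3.3 m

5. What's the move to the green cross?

turn right 100°, forward 4.6 m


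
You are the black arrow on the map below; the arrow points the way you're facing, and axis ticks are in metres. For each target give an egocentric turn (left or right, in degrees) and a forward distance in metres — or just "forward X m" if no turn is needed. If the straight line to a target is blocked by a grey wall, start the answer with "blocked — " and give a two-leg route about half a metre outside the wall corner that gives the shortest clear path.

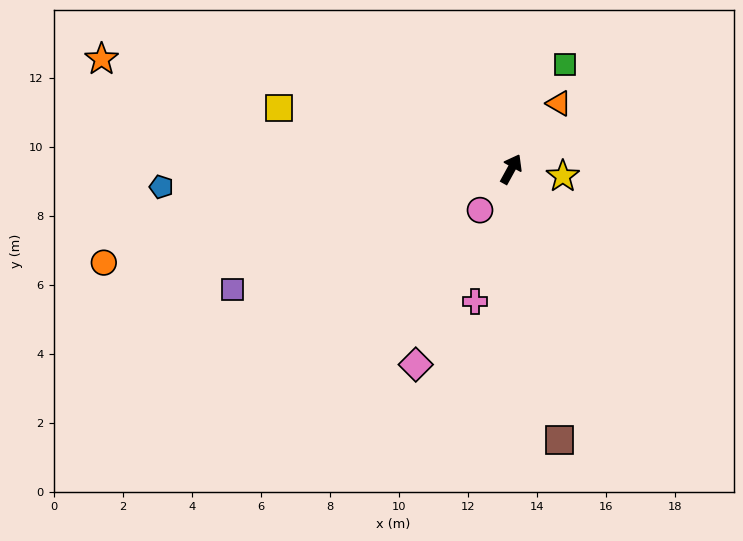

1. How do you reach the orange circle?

turn left 132°, forward 12.1 m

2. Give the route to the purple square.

turn left 142°, forward 8.8 m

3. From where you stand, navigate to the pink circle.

turn left 172°, forward 1.5 m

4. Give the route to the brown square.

turn right 141°, forward 8.0 m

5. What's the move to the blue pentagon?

turn left 122°, forward 10.2 m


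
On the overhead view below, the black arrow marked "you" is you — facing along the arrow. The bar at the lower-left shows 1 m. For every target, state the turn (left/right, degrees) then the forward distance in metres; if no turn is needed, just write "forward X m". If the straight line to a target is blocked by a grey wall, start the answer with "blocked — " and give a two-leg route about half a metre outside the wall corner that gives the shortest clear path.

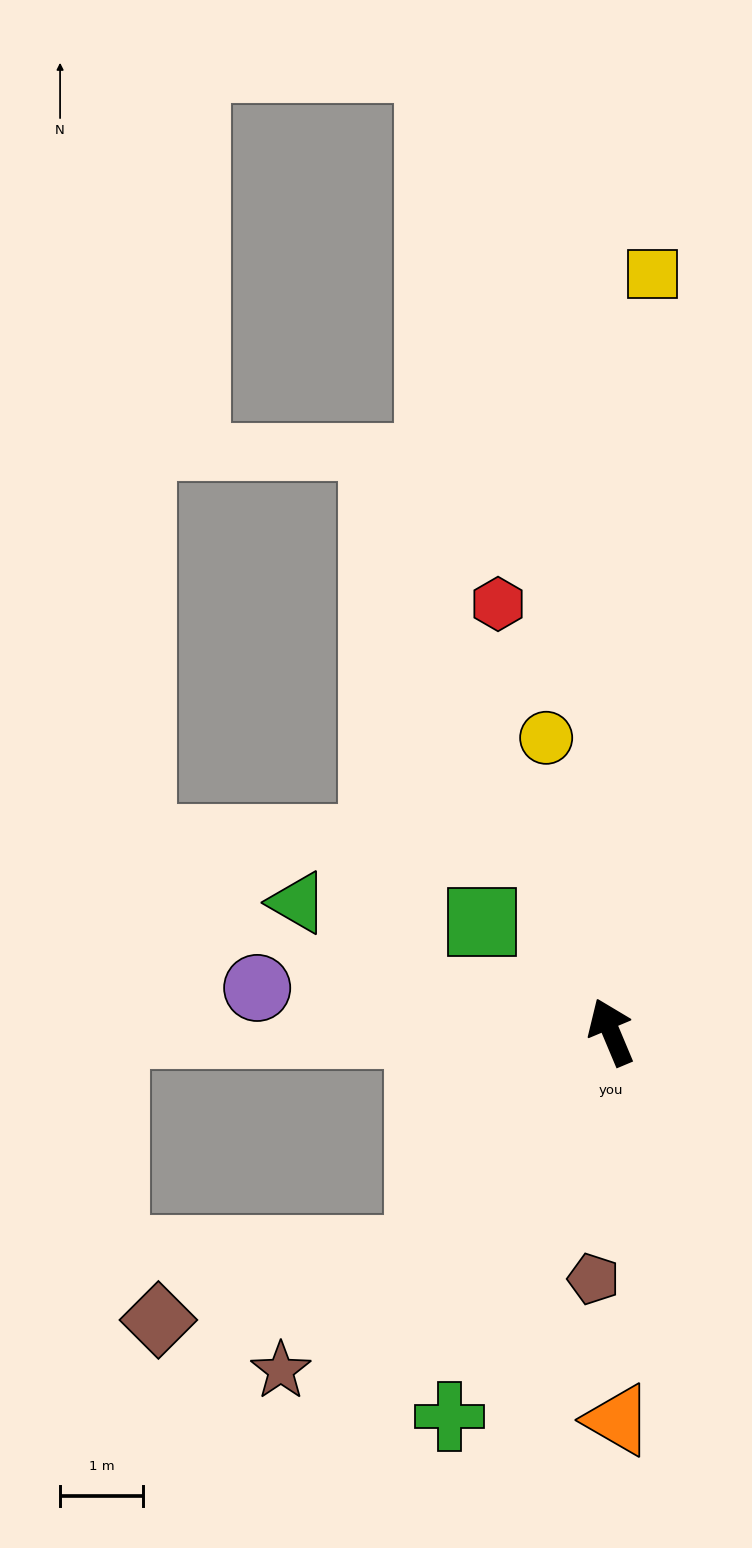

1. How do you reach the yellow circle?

turn right 10°, forward 3.7 m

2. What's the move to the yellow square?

turn right 26°, forward 9.2 m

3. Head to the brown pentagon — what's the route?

turn left 153°, forward 3.0 m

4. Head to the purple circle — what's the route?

turn left 60°, forward 4.3 m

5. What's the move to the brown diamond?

blocked — turn left 116°, forward 3.5 m, then turn right 34°, forward 3.3 m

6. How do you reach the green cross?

turn left 134°, forward 5.1 m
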